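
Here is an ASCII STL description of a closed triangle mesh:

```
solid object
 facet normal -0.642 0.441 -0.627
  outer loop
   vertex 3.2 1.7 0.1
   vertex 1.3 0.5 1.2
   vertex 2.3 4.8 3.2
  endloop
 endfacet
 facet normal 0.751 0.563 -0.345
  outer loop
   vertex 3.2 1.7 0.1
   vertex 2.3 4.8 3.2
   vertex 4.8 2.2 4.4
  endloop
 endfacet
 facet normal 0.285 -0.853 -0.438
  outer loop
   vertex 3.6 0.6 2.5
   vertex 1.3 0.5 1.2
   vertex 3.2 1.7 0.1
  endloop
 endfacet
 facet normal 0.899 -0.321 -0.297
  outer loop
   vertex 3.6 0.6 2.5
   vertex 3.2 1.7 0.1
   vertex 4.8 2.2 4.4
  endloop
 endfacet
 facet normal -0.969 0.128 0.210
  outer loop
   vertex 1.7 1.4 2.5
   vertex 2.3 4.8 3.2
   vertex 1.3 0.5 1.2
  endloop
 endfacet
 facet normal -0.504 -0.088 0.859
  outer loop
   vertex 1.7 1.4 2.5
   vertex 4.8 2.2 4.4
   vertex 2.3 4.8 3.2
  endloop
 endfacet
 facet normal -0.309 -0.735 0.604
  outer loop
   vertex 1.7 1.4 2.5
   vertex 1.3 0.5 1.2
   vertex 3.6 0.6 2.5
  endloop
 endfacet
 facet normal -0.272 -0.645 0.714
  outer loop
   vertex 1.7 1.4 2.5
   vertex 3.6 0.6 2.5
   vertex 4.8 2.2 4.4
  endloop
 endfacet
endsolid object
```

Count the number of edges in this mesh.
12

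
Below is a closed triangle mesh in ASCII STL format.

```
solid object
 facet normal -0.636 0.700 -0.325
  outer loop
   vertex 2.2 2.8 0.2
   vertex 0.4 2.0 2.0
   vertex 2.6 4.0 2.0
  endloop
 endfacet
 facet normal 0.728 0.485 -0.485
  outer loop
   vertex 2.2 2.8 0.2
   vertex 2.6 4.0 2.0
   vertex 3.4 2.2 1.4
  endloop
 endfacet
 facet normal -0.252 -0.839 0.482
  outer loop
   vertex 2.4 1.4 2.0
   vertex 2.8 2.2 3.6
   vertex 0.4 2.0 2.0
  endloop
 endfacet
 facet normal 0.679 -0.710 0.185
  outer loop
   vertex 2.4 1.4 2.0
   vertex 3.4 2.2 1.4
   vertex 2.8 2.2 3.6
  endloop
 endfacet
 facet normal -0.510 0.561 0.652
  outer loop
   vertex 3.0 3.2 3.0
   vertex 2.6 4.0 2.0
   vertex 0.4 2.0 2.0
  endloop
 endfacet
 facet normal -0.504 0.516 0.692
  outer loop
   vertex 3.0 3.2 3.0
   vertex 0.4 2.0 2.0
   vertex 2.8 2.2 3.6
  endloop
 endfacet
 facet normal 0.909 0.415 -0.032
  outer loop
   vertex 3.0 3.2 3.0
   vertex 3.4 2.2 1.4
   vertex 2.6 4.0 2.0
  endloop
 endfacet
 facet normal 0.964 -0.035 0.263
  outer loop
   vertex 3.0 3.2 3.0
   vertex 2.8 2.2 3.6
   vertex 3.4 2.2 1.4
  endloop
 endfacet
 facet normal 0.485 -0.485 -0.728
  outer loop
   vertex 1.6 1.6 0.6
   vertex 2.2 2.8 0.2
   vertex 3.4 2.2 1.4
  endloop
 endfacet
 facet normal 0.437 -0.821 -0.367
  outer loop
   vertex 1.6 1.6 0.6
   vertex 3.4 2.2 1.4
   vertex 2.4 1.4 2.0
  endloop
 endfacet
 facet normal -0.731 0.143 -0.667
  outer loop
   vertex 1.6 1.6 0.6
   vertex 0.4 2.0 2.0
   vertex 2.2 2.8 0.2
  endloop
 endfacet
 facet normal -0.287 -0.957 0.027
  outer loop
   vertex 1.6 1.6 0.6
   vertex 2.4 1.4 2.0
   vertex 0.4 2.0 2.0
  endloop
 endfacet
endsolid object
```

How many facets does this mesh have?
12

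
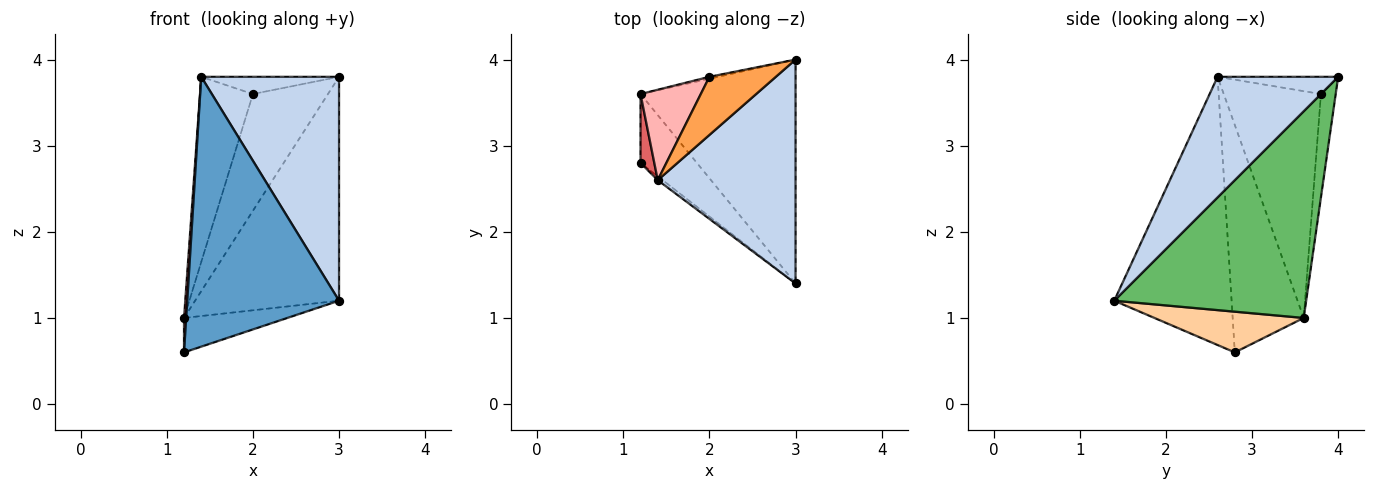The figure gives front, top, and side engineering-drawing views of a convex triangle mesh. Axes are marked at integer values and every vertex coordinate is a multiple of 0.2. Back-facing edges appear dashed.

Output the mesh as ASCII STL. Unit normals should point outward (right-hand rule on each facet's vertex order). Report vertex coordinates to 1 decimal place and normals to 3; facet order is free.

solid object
 facet normal -0.612 -0.791 -0.011
  outer loop
   vertex 1.4 2.6 3.8
   vertex 1.2 2.8 0.6
   vertex 3.0 1.4 1.2
  endloop
 endfacet
 facet normal 0.526 -0.601 0.601
  outer loop
   vertex 1.4 2.6 3.8
   vertex 3.0 1.4 1.2
   vertex 3.0 4.0 3.8
  endloop
 endfacet
 facet normal -0.241 0.276 0.930
  outer loop
   vertex 2.0 3.8 3.6
   vertex 1.4 2.6 3.8
   vertex 3.0 4.0 3.8
  endloop
 endfacet
 facet normal 0.543 0.376 -0.751
  outer loop
   vertex 1.2 3.6 1.0
   vertex 3.0 1.4 1.2
   vertex 1.2 2.8 0.6
  endloop
 endfacet
 facet normal 0.686 0.514 -0.514
  outer loop
   vertex 1.2 3.6 1.0
   vertex 3.0 4.0 3.8
   vertex 3.0 1.4 1.2
  endloop
 endfacet
 facet normal -0.193 0.981 -0.016
  outer loop
   vertex 1.2 3.6 1.0
   vertex 2.0 3.8 3.6
   vertex 3.0 4.0 3.8
  endloop
 endfacet
 facet normal -0.998 -0.030 0.060
  outer loop
   vertex 1.2 3.6 1.0
   vertex 1.2 2.8 0.6
   vertex 1.4 2.6 3.8
  endloop
 endfacet
 facet normal -0.855 0.466 0.227
  outer loop
   vertex 1.2 3.6 1.0
   vertex 1.4 2.6 3.8
   vertex 2.0 3.8 3.6
  endloop
 endfacet
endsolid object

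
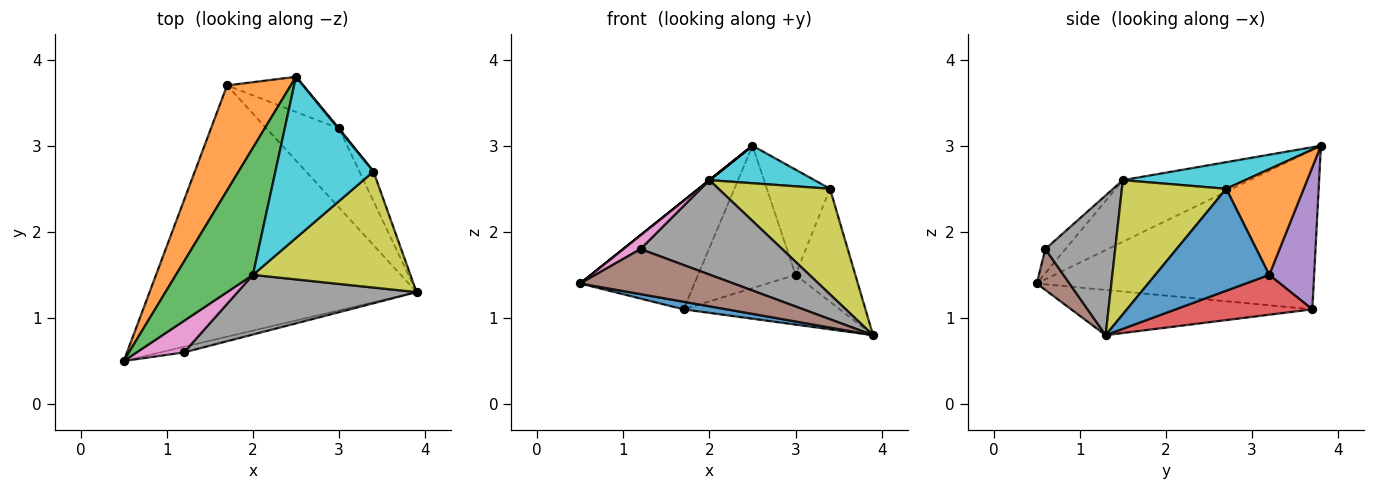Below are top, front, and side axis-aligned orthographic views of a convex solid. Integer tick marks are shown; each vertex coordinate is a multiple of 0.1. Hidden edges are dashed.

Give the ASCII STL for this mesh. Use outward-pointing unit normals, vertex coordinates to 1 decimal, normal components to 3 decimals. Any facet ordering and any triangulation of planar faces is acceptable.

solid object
 facet normal -0.167 -0.030 -0.986
  outer loop
   vertex 1.7 3.7 1.1
   vertex 3.9 1.3 0.8
   vertex 0.5 0.5 1.4
  endloop
 endfacet
 facet normal -0.867 0.358 0.346
  outer loop
   vertex 1.7 3.7 1.1
   vertex 0.5 0.5 1.4
   vertex 2.5 3.8 3.0
  endloop
 endfacet
 facet normal -0.625 0.000 0.781
  outer loop
   vertex 2.0 1.5 2.6
   vertex 2.5 3.8 3.0
   vertex 0.5 0.5 1.4
  endloop
 endfacet
 facet normal 0.422 0.483 -0.768
  outer loop
   vertex 3.0 3.2 1.5
   vertex 3.9 1.3 0.8
   vertex 1.7 3.7 1.1
  endloop
 endfacet
 facet normal 0.408 0.886 -0.219
  outer loop
   vertex 3.0 3.2 1.5
   vertex 1.7 3.7 1.1
   vertex 2.5 3.8 3.0
  endloop
 endfacet
 facet normal 0.207 -0.971 -0.120
  outer loop
   vertex 1.2 0.6 1.8
   vertex 0.5 0.5 1.4
   vertex 3.9 1.3 0.8
  endloop
 endfacet
 facet normal -0.423 -0.362 0.831
  outer loop
   vertex 1.2 0.6 1.8
   vertex 2.0 1.5 2.6
   vertex 0.5 0.5 1.4
  endloop
 endfacet
 facet normal 0.385 -0.780 0.493
  outer loop
   vertex 1.2 0.6 1.8
   vertex 3.9 1.3 0.8
   vertex 2.0 1.5 2.6
  endloop
 endfacet
 facet normal 0.533 -0.570 0.626
  outer loop
   vertex 3.4 2.7 2.5
   vertex 2.0 1.5 2.6
   vertex 3.9 1.3 0.8
  endloop
 endfacet
 facet normal 0.255 -0.219 0.942
  outer loop
   vertex 3.4 2.7 2.5
   vertex 2.5 3.8 3.0
   vertex 2.0 1.5 2.6
  endloop
 endfacet
 facet normal 0.879 0.461 -0.121
  outer loop
   vertex 3.4 2.7 2.5
   vertex 3.9 1.3 0.8
   vertex 3.0 3.2 1.5
  endloop
 endfacet
 facet normal 0.775 0.632 0.006
  outer loop
   vertex 3.4 2.7 2.5
   vertex 3.0 3.2 1.5
   vertex 2.5 3.8 3.0
  endloop
 endfacet
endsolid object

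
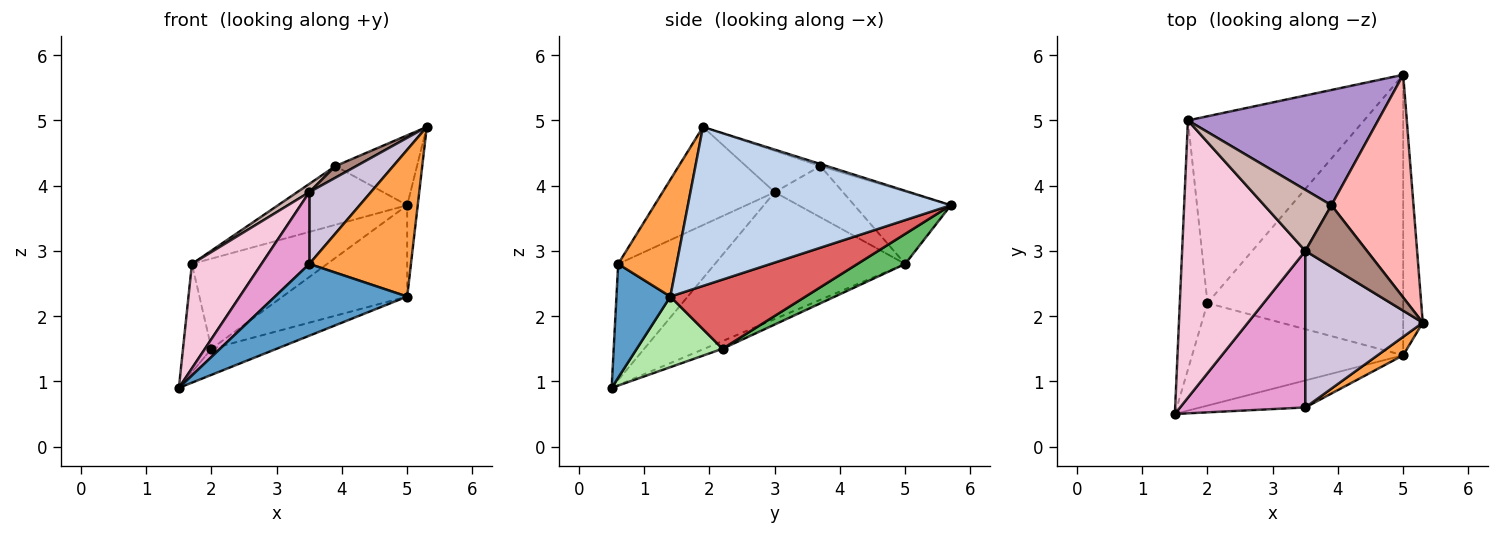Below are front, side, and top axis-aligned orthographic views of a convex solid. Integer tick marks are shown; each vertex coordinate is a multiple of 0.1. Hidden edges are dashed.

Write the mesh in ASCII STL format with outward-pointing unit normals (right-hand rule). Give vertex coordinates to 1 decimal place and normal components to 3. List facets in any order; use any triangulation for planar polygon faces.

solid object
 facet normal 0.357 -0.874 -0.329
  outer loop
   vertex 5.0 1.4 2.3
   vertex 3.5 0.6 2.8
   vertex 1.5 0.5 0.9
  endloop
 endfacet
 facet normal 0.992 0.040 -0.122
  outer loop
   vertex 5.0 1.4 2.3
   vertex 5.0 5.7 3.7
   vertex 5.3 1.9 4.9
  endloop
 endfacet
 facet normal 0.496 -0.862 0.109
  outer loop
   vertex 5.0 1.4 2.3
   vertex 5.3 1.9 4.9
   vertex 3.5 0.6 2.8
  endloop
 endfacet
 facet normal -0.247 0.386 -0.889
  outer loop
   vertex 2.0 2.2 1.5
   vertex 1.5 0.5 0.9
   vertex 1.7 5.0 2.8
  endloop
 endfacet
 facet normal 0.152 0.430 -0.890
  outer loop
   vertex 2.0 2.2 1.5
   vertex 1.7 5.0 2.8
   vertex 5.0 5.7 3.7
  endloop
 endfacet
 facet normal 0.308 0.235 -0.922
  outer loop
   vertex 2.0 2.2 1.5
   vertex 5.0 1.4 2.3
   vertex 1.5 0.5 0.9
  endloop
 endfacet
 facet normal 0.319 0.293 -0.901
  outer loop
   vertex 2.0 2.2 1.5
   vertex 5.0 5.7 3.7
   vertex 5.0 1.4 2.3
  endloop
 endfacet
 facet normal -0.024 0.299 0.954
  outer loop
   vertex 3.9 3.7 4.3
   vertex 5.3 1.9 4.9
   vertex 5.0 5.7 3.7
  endloop
 endfacet
 facet normal -0.321 0.430 0.844
  outer loop
   vertex 3.9 3.7 4.3
   vertex 5.0 5.7 3.7
   vertex 1.7 5.0 2.8
  endloop
 endfacet
 facet normal -0.605 -0.332 0.724
  outer loop
   vertex 3.5 3.0 3.9
   vertex 3.5 0.6 2.8
   vertex 5.3 1.9 4.9
  endloop
 endfacet
 facet normal -0.550 -0.154 0.821
  outer loop
   vertex 3.5 3.0 3.9
   vertex 5.3 1.9 4.9
   vertex 3.9 3.7 4.3
  endloop
 endfacet
 facet normal -0.603 -0.107 0.791
  outer loop
   vertex 3.5 3.0 3.9
   vertex 3.9 3.7 4.3
   vertex 1.7 5.0 2.8
  endloop
 endfacet
 facet normal -0.644 -0.319 0.695
  outer loop
   vertex 3.5 3.0 3.9
   vertex 1.5 0.5 0.9
   vertex 3.5 0.6 2.8
  endloop
 endfacet
 facet normal -0.694 -0.254 0.674
  outer loop
   vertex 3.5 3.0 3.9
   vertex 1.7 5.0 2.8
   vertex 1.5 0.5 0.9
  endloop
 endfacet
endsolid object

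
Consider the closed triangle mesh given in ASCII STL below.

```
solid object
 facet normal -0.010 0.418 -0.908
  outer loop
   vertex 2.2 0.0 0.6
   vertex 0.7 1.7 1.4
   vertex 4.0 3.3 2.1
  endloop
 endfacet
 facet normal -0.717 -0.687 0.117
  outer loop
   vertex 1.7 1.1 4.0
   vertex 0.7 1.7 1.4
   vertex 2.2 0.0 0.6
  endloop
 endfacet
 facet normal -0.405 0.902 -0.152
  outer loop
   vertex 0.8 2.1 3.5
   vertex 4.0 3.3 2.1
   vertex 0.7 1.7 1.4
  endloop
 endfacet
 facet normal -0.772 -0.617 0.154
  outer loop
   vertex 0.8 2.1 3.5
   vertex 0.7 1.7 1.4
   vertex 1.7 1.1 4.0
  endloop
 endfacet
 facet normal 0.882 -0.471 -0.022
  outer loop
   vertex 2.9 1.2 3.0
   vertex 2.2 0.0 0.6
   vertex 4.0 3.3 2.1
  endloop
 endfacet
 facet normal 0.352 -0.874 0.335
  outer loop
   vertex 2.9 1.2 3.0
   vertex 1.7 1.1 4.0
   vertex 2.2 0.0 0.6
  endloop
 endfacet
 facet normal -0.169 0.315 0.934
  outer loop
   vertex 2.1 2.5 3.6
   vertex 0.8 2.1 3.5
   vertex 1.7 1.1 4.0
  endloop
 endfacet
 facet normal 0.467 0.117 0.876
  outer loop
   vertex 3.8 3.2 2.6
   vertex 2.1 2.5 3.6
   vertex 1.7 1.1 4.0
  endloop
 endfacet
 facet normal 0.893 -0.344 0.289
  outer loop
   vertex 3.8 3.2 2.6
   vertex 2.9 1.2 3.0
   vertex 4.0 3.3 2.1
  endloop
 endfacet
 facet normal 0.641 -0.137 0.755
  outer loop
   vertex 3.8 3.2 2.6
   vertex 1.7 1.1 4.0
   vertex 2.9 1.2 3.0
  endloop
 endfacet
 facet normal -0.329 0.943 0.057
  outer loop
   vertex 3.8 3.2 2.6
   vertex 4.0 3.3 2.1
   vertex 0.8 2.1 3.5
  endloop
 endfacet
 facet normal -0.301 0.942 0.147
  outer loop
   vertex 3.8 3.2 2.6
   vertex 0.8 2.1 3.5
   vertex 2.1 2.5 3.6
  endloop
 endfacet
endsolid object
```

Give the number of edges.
18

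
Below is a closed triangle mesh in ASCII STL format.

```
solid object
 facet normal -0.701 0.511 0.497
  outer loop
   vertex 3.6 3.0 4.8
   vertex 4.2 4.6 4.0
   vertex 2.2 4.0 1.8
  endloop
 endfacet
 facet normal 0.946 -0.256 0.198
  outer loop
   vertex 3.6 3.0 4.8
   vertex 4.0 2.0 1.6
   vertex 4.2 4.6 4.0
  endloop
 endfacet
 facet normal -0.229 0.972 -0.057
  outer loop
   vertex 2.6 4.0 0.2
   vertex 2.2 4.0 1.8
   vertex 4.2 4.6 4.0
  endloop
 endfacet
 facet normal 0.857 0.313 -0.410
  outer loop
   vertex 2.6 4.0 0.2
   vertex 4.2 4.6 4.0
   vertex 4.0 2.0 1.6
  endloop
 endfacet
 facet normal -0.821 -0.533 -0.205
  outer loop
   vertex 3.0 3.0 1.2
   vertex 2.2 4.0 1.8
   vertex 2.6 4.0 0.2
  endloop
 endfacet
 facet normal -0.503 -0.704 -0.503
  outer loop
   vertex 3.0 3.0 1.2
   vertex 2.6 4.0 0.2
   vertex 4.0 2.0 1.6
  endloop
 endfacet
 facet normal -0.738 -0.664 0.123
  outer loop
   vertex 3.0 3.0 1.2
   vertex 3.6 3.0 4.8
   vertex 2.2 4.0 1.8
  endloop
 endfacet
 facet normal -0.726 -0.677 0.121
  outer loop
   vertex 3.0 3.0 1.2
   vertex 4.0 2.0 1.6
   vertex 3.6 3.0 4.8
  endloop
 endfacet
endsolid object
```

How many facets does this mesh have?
8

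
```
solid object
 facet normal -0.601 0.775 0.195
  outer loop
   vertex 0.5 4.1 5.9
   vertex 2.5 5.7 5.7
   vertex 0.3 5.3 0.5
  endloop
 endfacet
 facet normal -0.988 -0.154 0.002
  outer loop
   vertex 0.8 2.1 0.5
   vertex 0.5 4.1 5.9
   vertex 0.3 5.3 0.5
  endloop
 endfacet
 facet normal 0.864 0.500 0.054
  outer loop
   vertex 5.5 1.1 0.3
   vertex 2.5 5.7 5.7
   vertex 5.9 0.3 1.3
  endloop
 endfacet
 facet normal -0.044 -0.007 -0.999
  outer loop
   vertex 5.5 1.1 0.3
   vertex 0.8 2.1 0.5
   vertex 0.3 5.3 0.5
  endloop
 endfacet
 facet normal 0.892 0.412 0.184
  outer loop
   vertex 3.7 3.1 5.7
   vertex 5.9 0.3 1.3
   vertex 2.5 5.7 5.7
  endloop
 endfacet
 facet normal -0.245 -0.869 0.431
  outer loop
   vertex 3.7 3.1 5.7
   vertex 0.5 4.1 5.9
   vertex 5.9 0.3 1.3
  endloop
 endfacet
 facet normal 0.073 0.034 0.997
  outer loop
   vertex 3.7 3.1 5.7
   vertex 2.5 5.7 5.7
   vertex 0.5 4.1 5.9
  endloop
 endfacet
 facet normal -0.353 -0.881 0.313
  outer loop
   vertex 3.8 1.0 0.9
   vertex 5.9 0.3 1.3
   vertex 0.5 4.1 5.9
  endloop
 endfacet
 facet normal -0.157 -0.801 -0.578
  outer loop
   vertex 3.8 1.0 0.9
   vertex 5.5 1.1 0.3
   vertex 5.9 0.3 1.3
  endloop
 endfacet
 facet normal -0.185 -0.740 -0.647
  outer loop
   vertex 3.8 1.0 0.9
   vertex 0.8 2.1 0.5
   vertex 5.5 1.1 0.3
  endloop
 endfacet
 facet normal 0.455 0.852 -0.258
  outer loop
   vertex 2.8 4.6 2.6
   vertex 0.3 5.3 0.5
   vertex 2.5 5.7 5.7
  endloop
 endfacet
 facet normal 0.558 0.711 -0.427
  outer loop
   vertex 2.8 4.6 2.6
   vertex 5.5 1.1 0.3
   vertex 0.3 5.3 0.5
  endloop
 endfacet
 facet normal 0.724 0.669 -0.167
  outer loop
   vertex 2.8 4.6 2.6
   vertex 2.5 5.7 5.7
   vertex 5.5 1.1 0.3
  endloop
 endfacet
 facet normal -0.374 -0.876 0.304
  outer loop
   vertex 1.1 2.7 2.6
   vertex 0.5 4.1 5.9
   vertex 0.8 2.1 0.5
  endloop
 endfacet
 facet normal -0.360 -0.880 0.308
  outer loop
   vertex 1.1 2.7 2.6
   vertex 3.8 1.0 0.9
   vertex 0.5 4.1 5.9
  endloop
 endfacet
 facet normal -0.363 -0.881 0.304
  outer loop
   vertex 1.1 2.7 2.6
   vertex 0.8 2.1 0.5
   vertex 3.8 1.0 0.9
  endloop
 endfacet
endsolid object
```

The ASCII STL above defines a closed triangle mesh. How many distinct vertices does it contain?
10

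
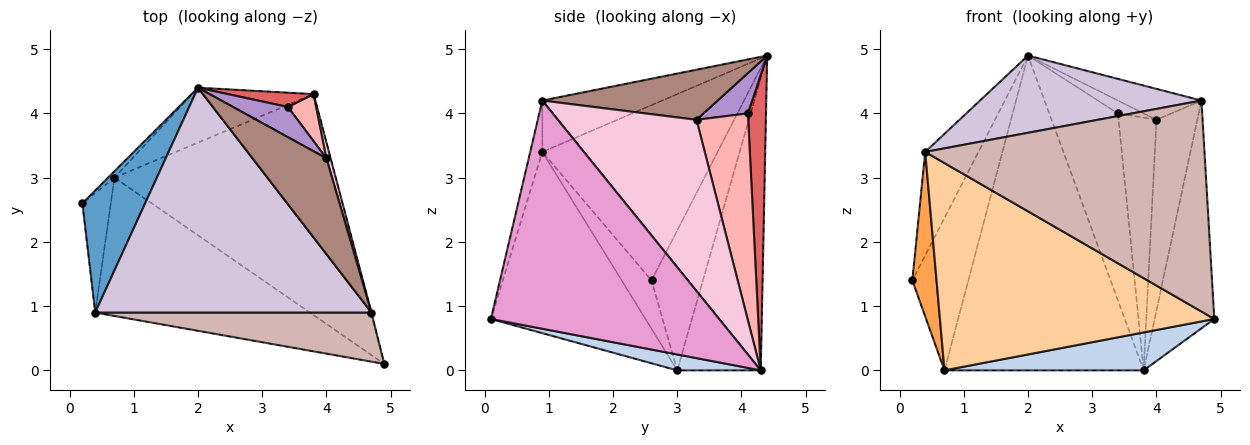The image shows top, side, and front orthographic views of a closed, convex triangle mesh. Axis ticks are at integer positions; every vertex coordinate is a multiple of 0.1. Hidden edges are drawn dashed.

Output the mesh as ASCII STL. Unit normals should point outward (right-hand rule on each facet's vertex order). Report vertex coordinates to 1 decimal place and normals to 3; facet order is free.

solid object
 facet normal -0.905 0.275 0.324
  outer loop
   vertex 0.4 0.9 3.4
   vertex 2.0 4.4 4.9
   vertex 0.2 2.6 1.4
  endloop
 endfacet
 facet normal 0.071 -0.169 -0.983
  outer loop
   vertex 0.7 3.0 0.0
   vertex 3.8 4.3 0.0
   vertex 4.9 0.1 0.8
  endloop
 endfacet
 facet normal -0.707 -0.572 -0.416
  outer loop
   vertex 0.7 3.0 0.0
   vertex 0.4 0.9 3.4
   vertex 0.2 2.6 1.4
  endloop
 endfacet
 facet normal -0.424 -0.753 -0.503
  outer loop
   vertex 0.7 3.0 0.0
   vertex 4.9 0.1 0.8
   vertex 0.4 0.9 3.4
  endloop
 endfacet
 facet normal -0.676 0.736 -0.031
  outer loop
   vertex 0.7 3.0 0.0
   vertex 0.2 2.6 1.4
   vertex 2.0 4.4 4.9
  endloop
 endfacet
 facet normal -0.382 0.910 -0.159
  outer loop
   vertex 0.7 3.0 0.0
   vertex 2.0 4.4 4.9
   vertex 3.8 4.3 0.0
  endloop
 endfacet
 facet normal 0.254 0.964 0.074
  outer loop
   vertex 3.4 4.1 4.0
   vertex 3.8 4.3 0.0
   vertex 2.0 4.4 4.9
  endloop
 endfacet
 facet normal 0.802 0.588 0.110
  outer loop
   vertex 3.4 4.1 4.0
   vertex 4.0 3.3 3.9
   vertex 3.8 4.3 0.0
  endloop
 endfacet
 facet normal 0.560 0.324 0.763
  outer loop
   vertex 3.4 4.1 4.0
   vertex 2.0 4.4 4.9
   vertex 4.0 3.3 3.9
  endloop
 endfacet
 facet normal -0.173 -0.320 0.931
  outer loop
   vertex 4.7 0.9 4.2
   vertex 2.0 4.4 4.9
   vertex 0.4 0.9 3.4
  endloop
 endfacet
 facet normal 0.542 0.258 0.800
  outer loop
   vertex 4.7 0.9 4.2
   vertex 4.0 3.3 3.9
   vertex 2.0 4.4 4.9
  endloop
 endfacet
 facet normal -0.042 -0.973 0.226
  outer loop
   vertex 4.7 0.9 4.2
   vertex 0.4 0.9 3.4
   vertex 4.9 0.1 0.8
  endloop
 endfacet
 facet normal 0.967 0.253 -0.003
  outer loop
   vertex 4.7 0.9 4.2
   vertex 4.9 0.1 0.8
   vertex 3.8 4.3 0.0
  endloop
 endfacet
 facet normal 0.959 0.283 0.023
  outer loop
   vertex 4.7 0.9 4.2
   vertex 3.8 4.3 0.0
   vertex 4.0 3.3 3.9
  endloop
 endfacet
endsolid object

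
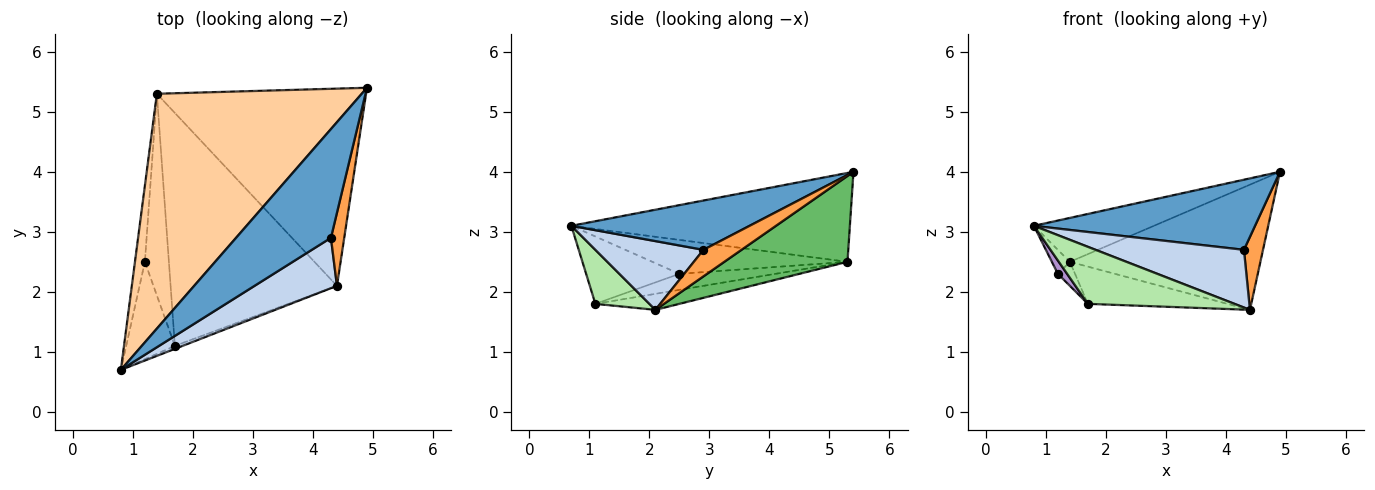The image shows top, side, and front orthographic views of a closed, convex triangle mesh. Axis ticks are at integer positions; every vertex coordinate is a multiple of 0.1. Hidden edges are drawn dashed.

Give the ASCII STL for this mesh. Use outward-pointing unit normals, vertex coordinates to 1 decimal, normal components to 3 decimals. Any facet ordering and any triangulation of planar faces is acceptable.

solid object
 facet normal 0.400 -0.497 0.770
  outer loop
   vertex 4.3 2.9 2.7
   vertex 4.9 5.4 4.0
   vertex 0.8 0.7 3.1
  endloop
 endfacet
 facet normal 0.481 -0.660 0.576
  outer loop
   vertex 4.3 2.9 2.7
   vertex 0.8 0.7 3.1
   vertex 4.4 2.1 1.7
  endloop
 endfacet
 facet normal 0.816 -0.408 0.408
  outer loop
   vertex 4.3 2.9 2.7
   vertex 4.4 2.1 1.7
   vertex 4.9 5.4 4.0
  endloop
 endfacet
 facet normal -0.392 0.169 0.904
  outer loop
   vertex 1.4 5.3 2.5
   vertex 0.8 0.7 3.1
   vertex 4.9 5.4 4.0
  endloop
 endfacet
 facet normal 0.327 0.506 -0.798
  outer loop
   vertex 1.4 5.3 2.5
   vertex 4.9 5.4 4.0
   vertex 4.4 2.1 1.7
  endloop
 endfacet
 facet normal 0.345 -0.937 -0.049
  outer loop
   vertex 1.7 1.1 1.8
   vertex 4.4 2.1 1.7
   vertex 0.8 0.7 3.1
  endloop
 endfacet
 facet normal -0.095 0.157 -0.983
  outer loop
   vertex 1.7 1.1 1.8
   vertex 1.4 5.3 2.5
   vertex 4.4 2.1 1.7
  endloop
 endfacet
 facet normal -0.956 0.088 -0.279
  outer loop
   vertex 1.2 2.5 2.3
   vertex 0.8 0.7 3.1
   vertex 1.4 5.3 2.5
  endloop
 endfacet
 facet normal -0.808 -0.080 -0.584
  outer loop
   vertex 1.2 2.5 2.3
   vertex 1.7 1.1 1.8
   vertex 0.8 0.7 3.1
  endloop
 endfacet
 facet normal -0.552 0.099 -0.828
  outer loop
   vertex 1.2 2.5 2.3
   vertex 1.4 5.3 2.5
   vertex 1.7 1.1 1.8
  endloop
 endfacet
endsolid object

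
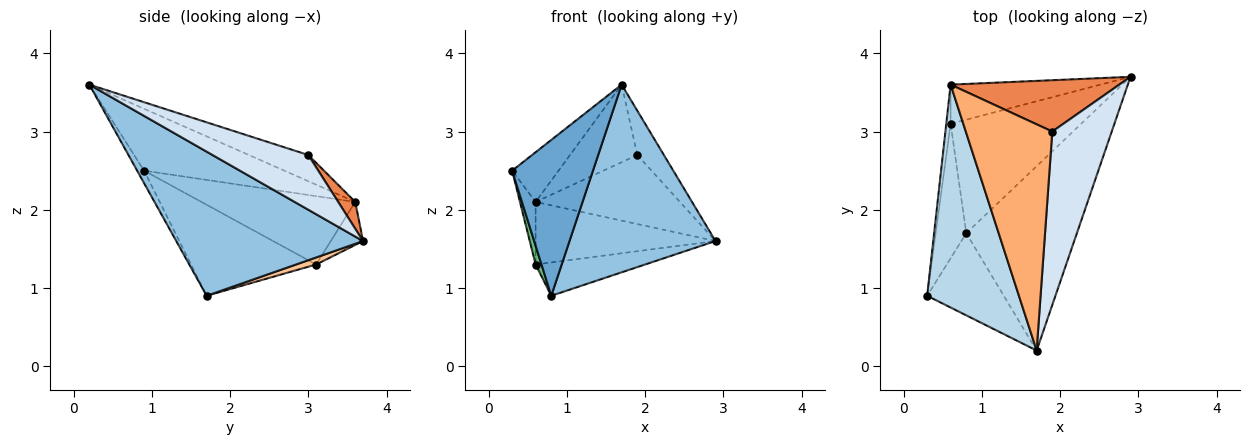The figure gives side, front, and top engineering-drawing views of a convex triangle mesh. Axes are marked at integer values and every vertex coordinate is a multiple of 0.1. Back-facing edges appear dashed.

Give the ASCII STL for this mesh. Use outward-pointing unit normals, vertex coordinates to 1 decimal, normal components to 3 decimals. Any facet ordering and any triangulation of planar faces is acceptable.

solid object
 facet normal -0.076 -0.882 -0.465
  outer loop
   vertex 0.8 1.7 0.9
   vertex 1.7 0.2 3.6
   vertex 0.3 0.9 2.5
  endloop
 endfacet
 facet normal 0.674 -0.527 -0.517
  outer loop
   vertex 0.8 1.7 0.9
   vertex 2.9 3.7 1.6
   vertex 1.7 0.2 3.6
  endloop
 endfacet
 facet normal -0.550 0.182 0.815
  outer loop
   vertex 0.6 3.6 2.1
   vertex 0.3 0.9 2.5
   vertex 1.7 0.2 3.6
  endloop
 endfacet
 facet normal 0.666 0.185 0.723
  outer loop
   vertex 1.9 3.0 2.7
   vertex 1.7 0.2 3.6
   vertex 2.9 3.7 1.6
  endloop
 endfacet
 facet normal 0.094 0.799 0.594
  outer loop
   vertex 1.9 3.0 2.7
   vertex 2.9 3.7 1.6
   vertex 0.6 3.6 2.1
  endloop
 endfacet
 facet normal -0.276 0.312 0.909
  outer loop
   vertex 1.9 3.0 2.7
   vertex 0.6 3.6 2.1
   vertex 1.7 0.2 3.6
  endloop
 endfacet
 facet normal 0.052 0.281 -0.958
  outer loop
   vertex 0.6 3.1 1.3
   vertex 2.9 3.7 1.6
   vertex 0.8 1.7 0.9
  endloop
 endfacet
 facet normal -0.150 0.838 -0.524
  outer loop
   vertex 0.6 3.1 1.3
   vertex 0.6 3.6 2.1
   vertex 2.9 3.7 1.6
  endloop
 endfacet
 facet normal -0.947 -0.044 -0.318
  outer loop
   vertex 0.6 3.1 1.3
   vertex 0.8 1.7 0.9
   vertex 0.3 0.9 2.5
  endloop
 endfacet
 facet normal -0.993 0.101 -0.063
  outer loop
   vertex 0.6 3.1 1.3
   vertex 0.3 0.9 2.5
   vertex 0.6 3.6 2.1
  endloop
 endfacet
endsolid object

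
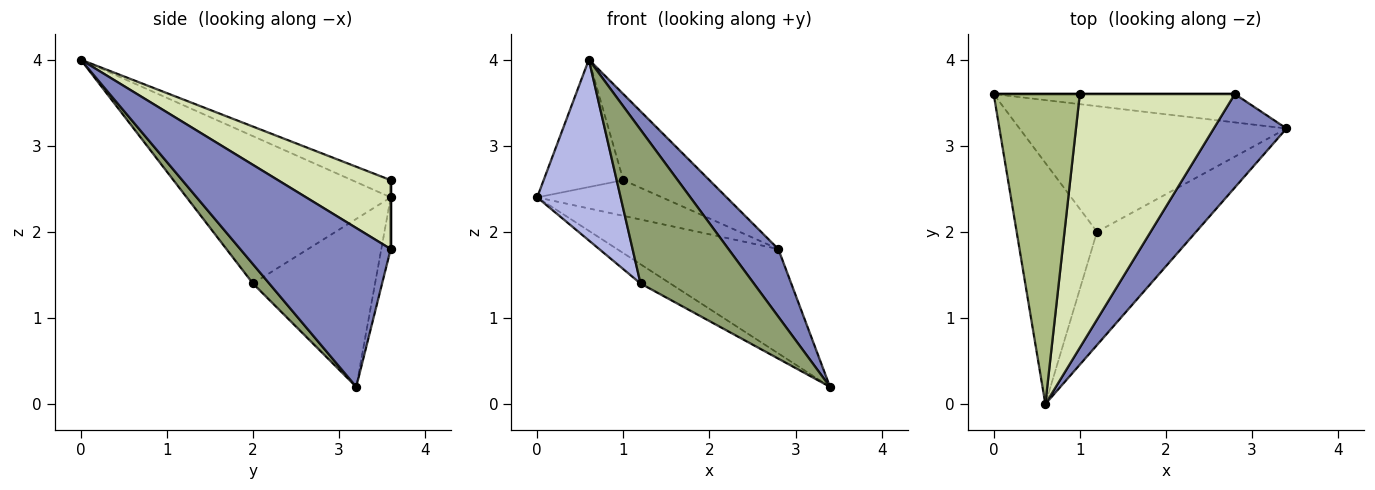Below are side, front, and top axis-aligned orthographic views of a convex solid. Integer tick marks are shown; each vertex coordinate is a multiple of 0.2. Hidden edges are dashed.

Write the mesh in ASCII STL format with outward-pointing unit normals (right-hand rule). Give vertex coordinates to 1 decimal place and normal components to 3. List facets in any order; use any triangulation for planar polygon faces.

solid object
 facet normal -0.056 0.963 -0.262
  outer loop
   vertex 2.8 3.6 1.8
   vertex 3.4 3.2 0.2
   vertex 0.0 3.6 2.4
  endloop
 endfacet
 facet normal 0.871 -0.288 0.399
  outer loop
   vertex 2.8 3.6 1.8
   vertex 0.6 0.0 4.0
   vertex 3.4 3.2 0.2
  endloop
 endfacet
 facet normal -0.528 0.129 -0.839
  outer loop
   vertex 1.2 2.0 1.4
   vertex 0.0 3.6 2.4
   vertex 3.4 3.2 0.2
  endloop
 endfacet
 facet normal -0.826 -0.338 -0.451
  outer loop
   vertex 1.2 2.0 1.4
   vertex 0.6 0.0 4.0
   vertex 0.0 3.6 2.4
  endloop
 endfacet
 facet normal 0.115 -0.800 -0.589
  outer loop
   vertex 1.2 2.0 1.4
   vertex 3.4 3.2 0.2
   vertex 0.6 0.0 4.0
  endloop
 endfacet
 facet normal -0.182 0.374 0.909
  outer loop
   vertex 1.0 3.6 2.6
   vertex 0.0 3.6 2.4
   vertex 0.6 0.0 4.0
  endloop
 endfacet
 facet normal 0.000 1.000 0.000
  outer loop
   vertex 1.0 3.6 2.6
   vertex 2.8 3.6 1.8
   vertex 0.0 3.6 2.4
  endloop
 endfacet
 facet normal 0.388 0.296 0.873
  outer loop
   vertex 1.0 3.6 2.6
   vertex 0.6 0.0 4.0
   vertex 2.8 3.6 1.8
  endloop
 endfacet
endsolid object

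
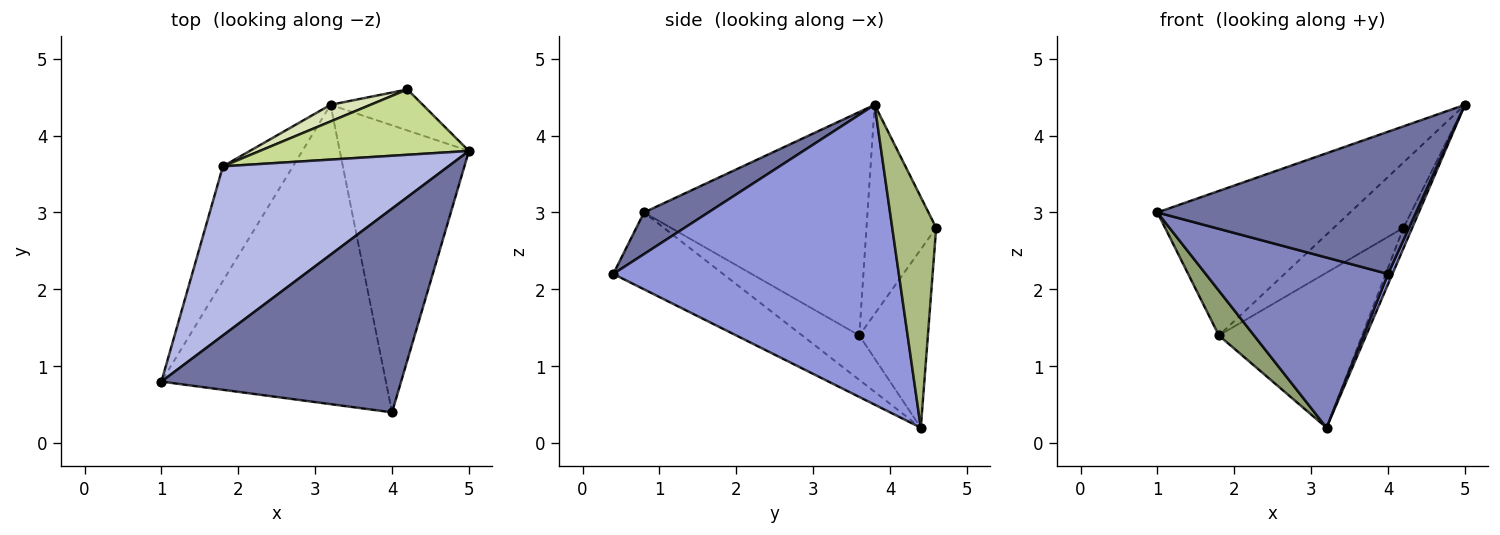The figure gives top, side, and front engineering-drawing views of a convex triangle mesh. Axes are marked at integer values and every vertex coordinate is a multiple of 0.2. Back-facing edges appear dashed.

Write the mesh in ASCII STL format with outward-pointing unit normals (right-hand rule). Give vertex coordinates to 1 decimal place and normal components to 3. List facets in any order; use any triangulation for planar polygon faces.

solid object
 facet normal 0.141 -0.567 0.812
  outer loop
   vertex 4.0 0.4 2.2
   vertex 5.0 3.8 4.4
   vertex 1.0 0.8 3.0
  endloop
 endfacet
 facet normal -0.285 -0.474 -0.833
  outer loop
   vertex 3.2 4.4 0.2
   vertex 4.0 0.4 2.2
   vertex 1.0 0.8 3.0
  endloop
 endfacet
 facet normal 0.918 -0.014 -0.396
  outer loop
   vertex 3.2 4.4 0.2
   vertex 5.0 3.8 4.4
   vertex 4.0 0.4 2.2
  endloop
 endfacet
 facet normal -0.602 0.519 0.607
  outer loop
   vertex 1.8 3.6 1.4
   vertex 1.0 0.8 3.0
   vertex 5.0 3.8 4.4
  endloop
 endfacet
 facet normal -0.509 -0.313 -0.802
  outer loop
   vertex 1.8 3.6 1.4
   vertex 3.2 4.4 0.2
   vertex 1.0 0.8 3.0
  endloop
 endfacet
 facet normal 0.913 0.183 -0.365
  outer loop
   vertex 4.2 4.6 2.8
   vertex 5.0 3.8 4.4
   vertex 3.2 4.4 0.2
  endloop
 endfacet
 facet normal -0.577 0.577 0.577
  outer loop
   vertex 4.2 4.6 2.8
   vertex 1.8 3.6 1.4
   vertex 5.0 3.8 4.4
  endloop
 endfacet
 facet normal -0.430 0.898 0.096
  outer loop
   vertex 4.2 4.6 2.8
   vertex 3.2 4.4 0.2
   vertex 1.8 3.6 1.4
  endloop
 endfacet
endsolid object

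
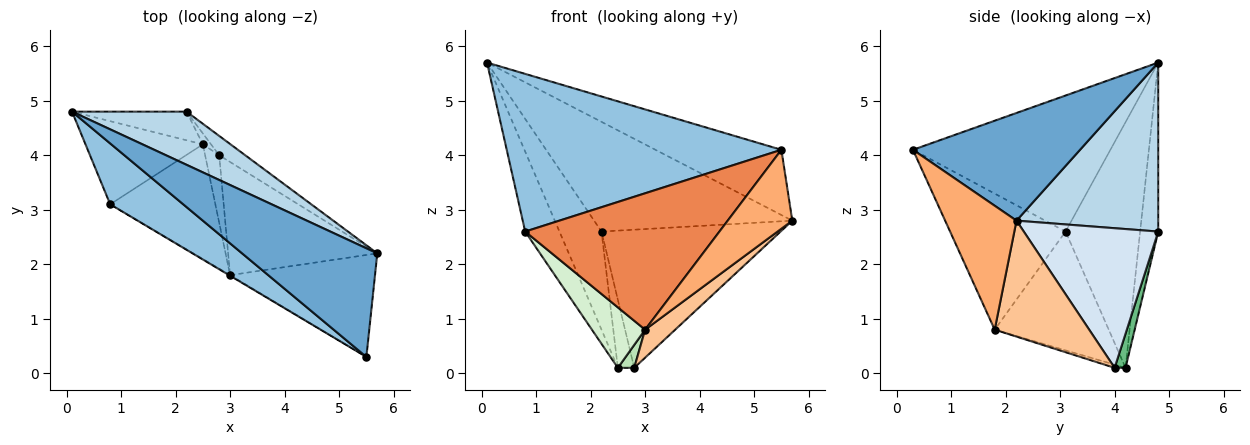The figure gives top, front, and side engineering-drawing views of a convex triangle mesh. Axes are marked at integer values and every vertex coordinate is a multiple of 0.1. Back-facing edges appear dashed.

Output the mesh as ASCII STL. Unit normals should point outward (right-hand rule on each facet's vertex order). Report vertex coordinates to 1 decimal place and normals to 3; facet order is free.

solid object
 facet normal 0.564 0.425 0.708
  outer loop
   vertex 5.5 0.3 4.1
   vertex 5.7 2.2 2.8
   vertex 0.1 4.8 5.7
  endloop
 endfacet
 facet normal -0.557 -0.775 0.299
  outer loop
   vertex 0.8 3.1 2.6
   vertex 5.5 0.3 4.1
   vertex 0.1 4.8 5.7
  endloop
 endfacet
 facet normal 0.541 0.757 0.367
  outer loop
   vertex 2.2 4.8 2.6
   vertex 0.1 4.8 5.7
   vertex 5.7 2.2 2.8
  endloop
 endfacet
 facet normal 0.597 0.795 -0.111
  outer loop
   vertex 2.2 4.8 2.6
   vertex 5.7 2.2 2.8
   vertex 2.8 4.0 0.1
  endloop
 endfacet
 facet normal -0.511 -0.860 -0.004
  outer loop
   vertex 3.0 1.8 0.8
   vertex 5.5 0.3 4.1
   vertex 0.8 3.1 2.6
  endloop
 endfacet
 facet normal 0.560 -0.507 -0.655
  outer loop
   vertex 3.0 1.8 0.8
   vertex 5.7 2.2 2.8
   vertex 5.5 0.3 4.1
  endloop
 endfacet
 facet normal 0.602 -0.192 -0.775
  outer loop
   vertex 3.0 1.8 0.8
   vertex 2.8 4.0 0.1
   vertex 5.7 2.2 2.8
  endloop
 endfacet
 facet normal -0.382 0.887 -0.259
  outer loop
   vertex 2.5 4.2 0.1
   vertex 0.1 4.8 5.7
   vertex 2.2 4.8 2.6
  endloop
 endfacet
 facet normal 0.550 0.825 -0.132
  outer loop
   vertex 2.5 4.2 0.1
   vertex 2.2 4.8 2.6
   vertex 2.8 4.0 0.1
  endloop
 endfacet
 facet normal -0.833 0.383 -0.398
  outer loop
   vertex 2.5 4.2 0.1
   vertex 0.8 3.1 2.6
   vertex 0.1 4.8 5.7
  endloop
 endfacet
 facet normal -0.209 -0.314 -0.926
  outer loop
   vertex 2.5 4.2 0.1
   vertex 2.8 4.0 0.1
   vertex 3.0 1.8 0.8
  endloop
 endfacet
 facet normal -0.707 -0.330 -0.626
  outer loop
   vertex 2.5 4.2 0.1
   vertex 3.0 1.8 0.8
   vertex 0.8 3.1 2.6
  endloop
 endfacet
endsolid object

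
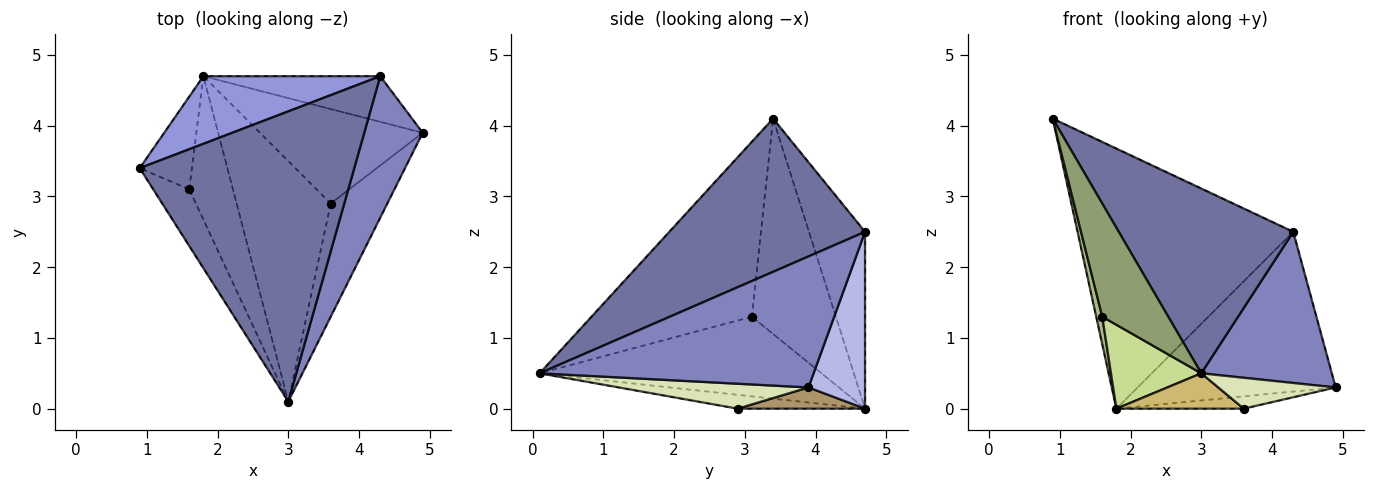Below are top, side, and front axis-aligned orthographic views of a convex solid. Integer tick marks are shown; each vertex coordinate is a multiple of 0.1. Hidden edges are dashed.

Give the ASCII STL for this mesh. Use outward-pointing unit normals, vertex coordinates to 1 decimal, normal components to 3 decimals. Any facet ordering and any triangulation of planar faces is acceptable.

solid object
 facet normal 0.516 -0.460 0.723
  outer loop
   vertex 4.3 4.7 2.5
   vertex 0.9 3.4 4.1
   vertex 3.0 0.1 0.5
  endloop
 endfacet
 facet normal 0.837 -0.399 0.373
  outer loop
   vertex 4.3 4.7 2.5
   vertex 3.0 0.1 0.5
   vertex 4.9 3.9 0.3
  endloop
 endfacet
 facet normal -0.244 0.939 0.244
  outer loop
   vertex 4.3 4.7 2.5
   vertex 1.8 4.7 0.0
   vertex 0.9 3.4 4.1
  endloop
 endfacet
 facet normal 0.265 0.927 -0.265
  outer loop
   vertex 4.3 4.7 2.5
   vertex 4.9 3.9 0.3
   vertex 1.8 4.7 0.0
  endloop
 endfacet
 facet normal -0.908 -0.374 -0.187
  outer loop
   vertex 1.6 3.1 1.3
   vertex 3.0 0.1 0.5
   vertex 0.9 3.4 4.1
  endloop
 endfacet
 facet normal -0.970 -0.070 -0.235
  outer loop
   vertex 1.6 3.1 1.3
   vertex 0.9 3.4 4.1
   vertex 1.8 4.7 0.0
  endloop
 endfacet
 facet normal -0.844 -0.271 -0.463
  outer loop
   vertex 1.6 3.1 1.3
   vertex 1.8 4.7 0.0
   vertex 3.0 0.1 0.5
  endloop
 endfacet
 facet normal 0.391 -0.242 -0.888
  outer loop
   vertex 3.6 2.9 0.0
   vertex 4.9 3.9 0.3
   vertex 3.0 0.1 0.5
  endloop
 endfacet
 facet normal 0.128 0.128 -0.983
  outer loop
   vertex 3.6 2.9 0.0
   vertex 1.8 4.7 0.0
   vertex 4.9 3.9 0.3
  endloop
 endfacet
 facet normal -0.144 -0.144 -0.979
  outer loop
   vertex 3.6 2.9 0.0
   vertex 3.0 0.1 0.5
   vertex 1.8 4.7 0.0
  endloop
 endfacet
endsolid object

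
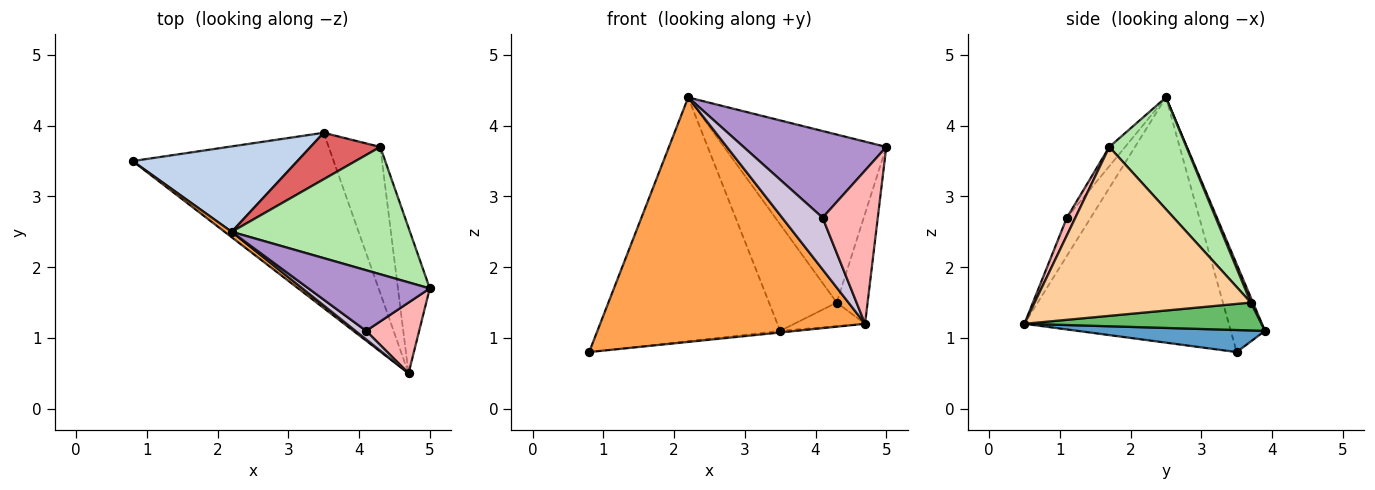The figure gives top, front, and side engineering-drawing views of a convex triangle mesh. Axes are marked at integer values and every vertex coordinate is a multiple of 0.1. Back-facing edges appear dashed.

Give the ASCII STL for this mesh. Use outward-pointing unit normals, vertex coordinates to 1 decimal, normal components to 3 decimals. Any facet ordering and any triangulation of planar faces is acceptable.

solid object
 facet normal 0.109 0.009 -0.994
  outer loop
   vertex 4.7 0.5 1.2
   vertex 0.8 3.5 0.8
   vertex 3.5 3.9 1.1
  endloop
 endfacet
 facet normal -0.174 0.929 0.326
  outer loop
   vertex 2.2 2.5 4.4
   vertex 3.5 3.9 1.1
   vertex 0.8 3.5 0.8
  endloop
 endfacet
 facet normal -0.611 -0.792 0.018
  outer loop
   vertex 2.2 2.5 4.4
   vertex 0.8 3.5 0.8
   vertex 4.7 0.5 1.2
  endloop
 endfacet
 facet normal 0.973 0.139 -0.183
  outer loop
   vertex 4.3 3.7 1.5
   vertex 5.0 1.7 3.7
   vertex 4.7 0.5 1.2
  endloop
 endfacet
 facet normal 0.471 0.140 -0.871
  outer loop
   vertex 4.3 3.7 1.5
   vertex 4.7 0.5 1.2
   vertex 3.5 3.9 1.1
  endloop
 endfacet
 facet normal 0.354 0.745 0.565
  outer loop
   vertex 4.3 3.7 1.5
   vertex 2.2 2.5 4.4
   vertex 5.0 1.7 3.7
  endloop
 endfacet
 facet normal 0.029 0.916 0.400
  outer loop
   vertex 4.3 3.7 1.5
   vertex 3.5 3.9 1.1
   vertex 2.2 2.5 4.4
  endloop
 endfacet
 facet normal 0.138 -0.899 0.415
  outer loop
   vertex 4.1 1.1 2.7
   vertex 4.7 0.5 1.2
   vertex 5.0 1.7 3.7
  endloop
 endfacet
 facet normal -0.090 -0.816 0.571
  outer loop
   vertex 4.1 1.1 2.7
   vertex 5.0 1.7 3.7
   vertex 2.2 2.5 4.4
  endloop
 endfacet
 facet normal -0.503 -0.853 0.140
  outer loop
   vertex 4.1 1.1 2.7
   vertex 2.2 2.5 4.4
   vertex 4.7 0.5 1.2
  endloop
 endfacet
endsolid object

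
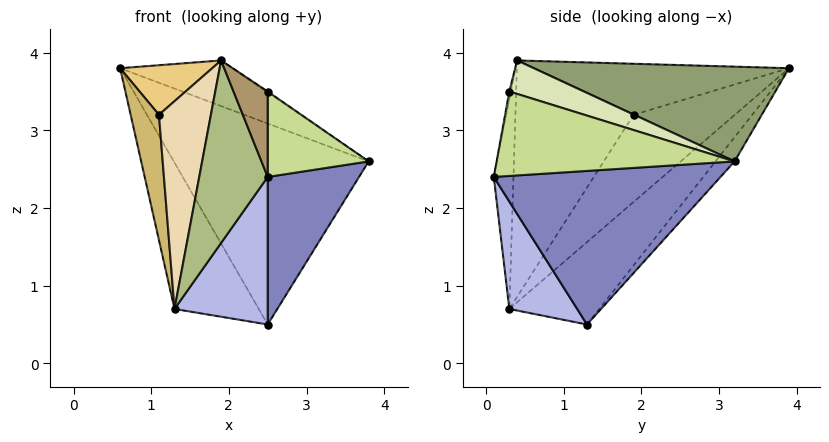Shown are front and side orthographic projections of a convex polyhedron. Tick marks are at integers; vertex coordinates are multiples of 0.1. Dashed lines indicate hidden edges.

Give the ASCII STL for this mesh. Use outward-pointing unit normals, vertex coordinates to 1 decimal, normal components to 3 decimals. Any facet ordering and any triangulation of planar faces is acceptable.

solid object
 facet normal -0.075 0.762 -0.643
  outer loop
   vertex 2.5 1.3 0.5
   vertex 0.6 3.9 3.8
   vertex 3.8 3.2 2.6
  endloop
 endfacet
 facet normal 0.903 -0.364 -0.230
  outer loop
   vertex 2.5 1.3 0.5
   vertex 3.8 3.2 2.6
   vertex 2.5 0.1 2.4
  endloop
 endfacet
 facet normal -0.527 0.494 -0.692
  outer loop
   vertex 1.3 0.3 0.7
   vertex 0.6 3.9 3.8
   vertex 2.5 1.3 0.5
  endloop
 endfacet
 facet normal 0.524 -0.720 -0.455
  outer loop
   vertex 1.3 0.3 0.7
   vertex 2.5 1.3 0.5
   vertex 2.5 0.1 2.4
  endloop
 endfacet
 facet normal 0.378 0.166 0.911
  outer loop
   vertex 1.9 0.4 3.9
   vertex 3.8 3.2 2.6
   vertex 0.6 3.9 3.8
  endloop
 endfacet
 facet normal -0.275 -0.958 0.082
  outer loop
   vertex 1.9 0.4 3.9
   vertex 1.3 0.3 0.7
   vertex 2.5 0.1 2.4
  endloop
 endfacet
 facet normal 0.918 -0.390 0.071
  outer loop
   vertex 2.5 0.3 3.5
   vertex 2.5 0.1 2.4
   vertex 3.8 3.2 2.6
  endloop
 endfacet
 facet normal 0.556 0.009 0.831
  outer loop
   vertex 2.5 0.3 3.5
   vertex 3.8 3.2 2.6
   vertex 1.9 0.4 3.9
  endloop
 endfacet
 facet normal -0.045 -0.983 0.179
  outer loop
   vertex 2.5 0.3 3.5
   vertex 1.9 0.4 3.9
   vertex 2.5 0.1 2.4
  endloop
 endfacet
 facet normal -0.959 -0.268 0.095
  outer loop
   vertex 1.1 1.9 3.2
   vertex 0.6 3.9 3.8
   vertex 1.3 0.3 0.7
  endloop
 endfacet
 facet normal -0.888 -0.321 0.328
  outer loop
   vertex 1.1 1.9 3.2
   vertex 1.9 0.4 3.9
   vertex 0.6 3.9 3.8
  endloop
 endfacet
 facet normal -0.900 -0.396 0.181
  outer loop
   vertex 1.1 1.9 3.2
   vertex 1.3 0.3 0.7
   vertex 1.9 0.4 3.9
  endloop
 endfacet
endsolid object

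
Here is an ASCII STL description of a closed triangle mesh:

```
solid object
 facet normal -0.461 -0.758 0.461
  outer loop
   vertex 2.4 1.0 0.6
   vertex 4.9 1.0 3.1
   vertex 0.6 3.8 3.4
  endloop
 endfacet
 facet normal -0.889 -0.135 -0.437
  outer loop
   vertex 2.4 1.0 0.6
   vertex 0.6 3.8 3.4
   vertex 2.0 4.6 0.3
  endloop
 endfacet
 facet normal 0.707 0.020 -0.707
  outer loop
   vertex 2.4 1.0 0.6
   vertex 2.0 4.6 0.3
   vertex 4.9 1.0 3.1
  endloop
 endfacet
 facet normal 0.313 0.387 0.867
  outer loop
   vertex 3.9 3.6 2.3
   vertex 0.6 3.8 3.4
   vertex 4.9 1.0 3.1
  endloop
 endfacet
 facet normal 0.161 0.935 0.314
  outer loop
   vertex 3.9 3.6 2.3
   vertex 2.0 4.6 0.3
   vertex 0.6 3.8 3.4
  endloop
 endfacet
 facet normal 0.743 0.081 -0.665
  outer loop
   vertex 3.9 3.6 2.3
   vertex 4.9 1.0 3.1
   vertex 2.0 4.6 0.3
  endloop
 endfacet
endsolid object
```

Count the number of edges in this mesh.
9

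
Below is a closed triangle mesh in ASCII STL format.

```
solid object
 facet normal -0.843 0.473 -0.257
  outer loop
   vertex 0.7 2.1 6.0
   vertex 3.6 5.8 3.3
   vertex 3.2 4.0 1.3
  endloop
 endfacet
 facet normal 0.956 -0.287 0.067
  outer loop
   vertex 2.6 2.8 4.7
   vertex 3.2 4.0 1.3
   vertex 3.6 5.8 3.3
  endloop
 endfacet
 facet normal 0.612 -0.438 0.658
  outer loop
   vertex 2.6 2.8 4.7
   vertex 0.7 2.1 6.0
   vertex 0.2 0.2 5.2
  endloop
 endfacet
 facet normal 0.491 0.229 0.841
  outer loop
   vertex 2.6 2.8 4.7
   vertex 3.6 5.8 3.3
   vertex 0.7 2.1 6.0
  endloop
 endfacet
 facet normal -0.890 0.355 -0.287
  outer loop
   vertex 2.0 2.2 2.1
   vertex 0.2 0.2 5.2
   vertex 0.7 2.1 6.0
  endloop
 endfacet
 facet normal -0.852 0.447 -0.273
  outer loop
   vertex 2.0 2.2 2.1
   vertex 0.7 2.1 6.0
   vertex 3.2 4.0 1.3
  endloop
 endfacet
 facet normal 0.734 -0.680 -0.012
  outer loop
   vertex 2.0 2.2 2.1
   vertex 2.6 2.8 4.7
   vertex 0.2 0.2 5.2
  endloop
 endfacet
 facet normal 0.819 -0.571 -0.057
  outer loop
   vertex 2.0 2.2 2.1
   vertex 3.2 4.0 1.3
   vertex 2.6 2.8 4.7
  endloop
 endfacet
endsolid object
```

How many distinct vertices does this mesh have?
6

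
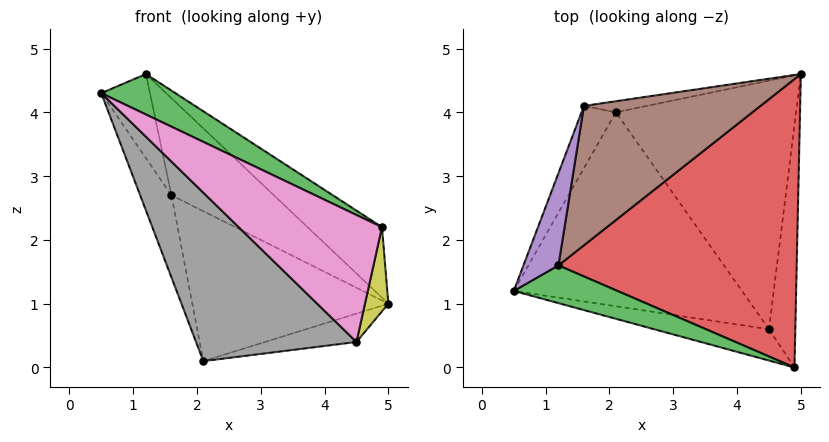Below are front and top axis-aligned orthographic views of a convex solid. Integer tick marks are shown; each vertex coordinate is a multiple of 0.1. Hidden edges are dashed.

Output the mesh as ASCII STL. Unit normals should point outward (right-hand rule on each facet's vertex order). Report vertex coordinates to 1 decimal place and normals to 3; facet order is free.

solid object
 facet normal -0.948 0.254 -0.192
  outer loop
   vertex 1.6 4.1 2.7
   vertex 2.1 4.0 0.1
   vertex 0.5 1.2 4.3
  endloop
 endfacet
 facet normal -0.180 0.981 -0.072
  outer loop
   vertex 1.6 4.1 2.7
   vertex 5.0 4.6 1.0
   vertex 2.1 4.0 0.1
  endloop
 endfacet
 facet normal 0.125 -0.726 0.676
  outer loop
   vertex 1.2 1.6 4.6
   vertex 0.5 1.2 4.3
   vertex 4.9 0.0 2.2
  endloop
 endfacet
 facet normal 0.591 0.192 0.784
  outer loop
   vertex 1.2 1.6 4.6
   vertex 4.9 0.0 2.2
   vertex 5.0 4.6 1.0
  endloop
 endfacet
 facet normal -0.574 0.552 0.605
  outer loop
   vertex 1.2 1.6 4.6
   vertex 1.6 4.1 2.7
   vertex 0.5 1.2 4.3
  endloop
 endfacet
 facet normal 0.310 0.543 0.780
  outer loop
   vertex 1.2 1.6 4.6
   vertex 5.0 4.6 1.0
   vertex 1.6 4.1 2.7
  endloop
 endfacet
 facet normal -0.354 -0.908 -0.224
  outer loop
   vertex 4.5 0.6 0.4
   vertex 4.9 0.0 2.2
   vertex 0.5 1.2 4.3
  endloop
 endfacet
 facet normal -0.641 -0.503 -0.580
  outer loop
   vertex 4.5 0.6 0.4
   vertex 0.5 1.2 4.3
   vertex 2.1 4.0 0.1
  endloop
 endfacet
 facet normal 0.966 -0.084 -0.243
  outer loop
   vertex 4.5 0.6 0.4
   vertex 5.0 4.6 1.0
   vertex 4.9 0.0 2.2
  endloop
 endfacet
 facet normal 0.274 0.109 -0.956
  outer loop
   vertex 4.5 0.6 0.4
   vertex 2.1 4.0 0.1
   vertex 5.0 4.6 1.0
  endloop
 endfacet
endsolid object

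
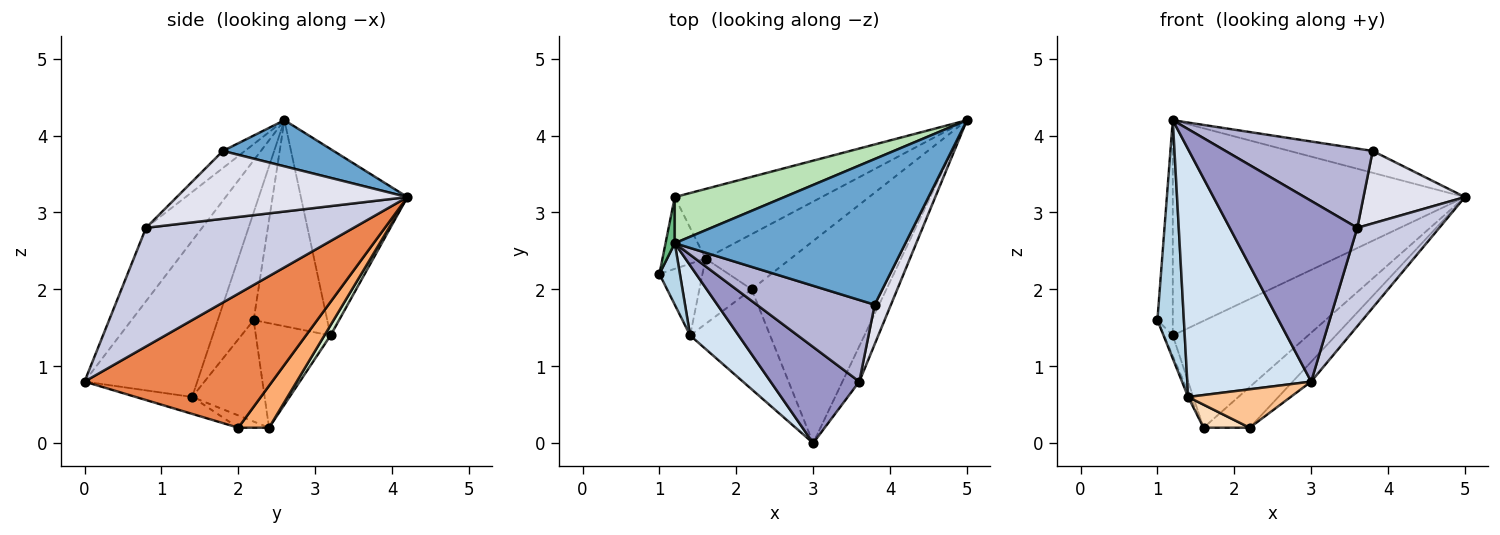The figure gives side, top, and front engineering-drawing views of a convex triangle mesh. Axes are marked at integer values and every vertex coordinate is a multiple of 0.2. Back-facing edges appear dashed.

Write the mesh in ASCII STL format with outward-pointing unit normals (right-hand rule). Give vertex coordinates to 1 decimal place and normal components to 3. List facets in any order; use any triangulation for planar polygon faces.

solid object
 facet normal 0.194 0.146 0.970
  outer loop
   vertex 3.8 1.8 3.8
   vertex 5.0 4.2 3.2
   vertex 1.2 2.6 4.2
  endloop
 endfacet
 facet normal -0.920 0.028 -0.390
  outer loop
   vertex 1.4 1.4 0.6
   vertex 1.0 2.2 1.6
   vertex 1.6 2.4 0.2
  endloop
 endfacet
 facet normal -0.795 -0.587 0.151
  outer loop
   vertex 1.4 1.4 0.6
   vertex 1.2 2.6 4.2
   vertex 1.0 2.2 1.6
  endloop
 endfacet
 facet normal -0.659 -0.724 0.205
  outer loop
   vertex 1.4 1.4 0.6
   vertex 3.0 0.0 0.8
   vertex 1.2 2.6 4.2
  endloop
 endfacet
 facet normal 0.703 0.069 -0.707
  outer loop
   vertex 2.2 2.0 0.2
   vertex 5.0 4.2 3.2
   vertex 3.0 0.0 0.8
  endloop
 endfacet
 facet normal 0.368 0.552 -0.748
  outer loop
   vertex 2.2 2.0 0.2
   vertex 1.6 2.4 0.2
   vertex 5.0 4.2 3.2
  endloop
 endfacet
 facet normal -0.194 -0.352 -0.916
  outer loop
   vertex 2.2 2.0 0.2
   vertex 3.0 0.0 0.8
   vertex 1.4 1.4 0.6
  endloop
 endfacet
 facet normal -0.217 -0.325 -0.921
  outer loop
   vertex 2.2 2.0 0.2
   vertex 1.4 1.4 0.6
   vertex 1.6 2.4 0.2
  endloop
 endfacet
 facet normal -0.978 0.204 0.044
  outer loop
   vertex 1.2 3.2 1.4
   vertex 1.0 2.2 1.6
   vertex 1.2 2.6 4.2
  endloop
 endfacet
 facet normal -0.919 0.108 -0.379
  outer loop
   vertex 1.2 3.2 1.4
   vertex 1.6 2.4 0.2
   vertex 1.0 2.2 1.6
  endloop
 endfacet
 facet normal -0.336 0.921 0.197
  outer loop
   vertex 1.2 3.2 1.4
   vertex 1.2 2.6 4.2
   vertex 5.0 4.2 3.2
  endloop
 endfacet
 facet normal 0.038 0.837 -0.545
  outer loop
   vertex 1.2 3.2 1.4
   vertex 5.0 4.2 3.2
   vertex 1.6 2.4 0.2
  endloop
 endfacet
 facet normal -0.362 -0.823 0.438
  outer loop
   vertex 3.6 0.8 2.8
   vertex 1.2 2.6 4.2
   vertex 3.0 0.0 0.8
  endloop
 endfacet
 facet normal -0.103 -0.693 0.714
  outer loop
   vertex 3.6 0.8 2.8
   vertex 3.8 1.8 3.8
   vertex 1.2 2.6 4.2
  endloop
 endfacet
 facet normal 0.922 -0.364 -0.131
  outer loop
   vertex 3.6 0.8 2.8
   vertex 3.0 0.0 0.8
   vertex 5.0 4.2 3.2
  endloop
 endfacet
 facet normal 0.894 -0.393 0.215
  outer loop
   vertex 3.6 0.8 2.8
   vertex 5.0 4.2 3.2
   vertex 3.8 1.8 3.8
  endloop
 endfacet
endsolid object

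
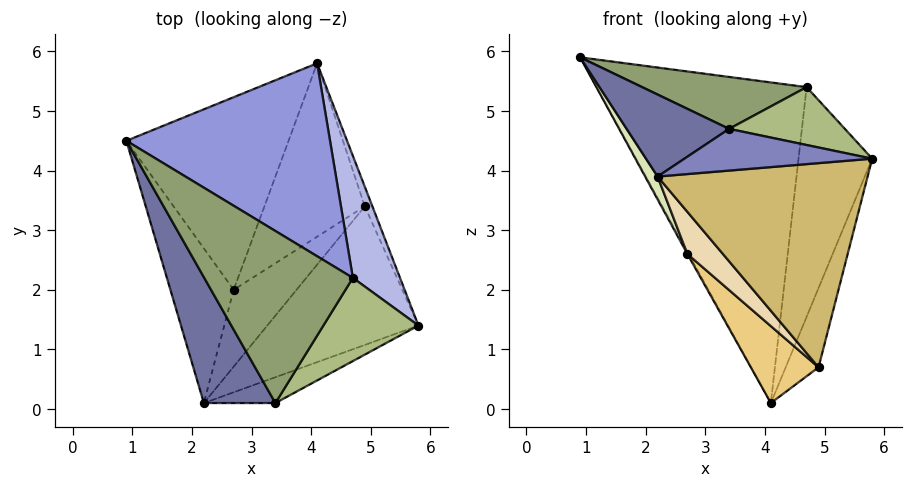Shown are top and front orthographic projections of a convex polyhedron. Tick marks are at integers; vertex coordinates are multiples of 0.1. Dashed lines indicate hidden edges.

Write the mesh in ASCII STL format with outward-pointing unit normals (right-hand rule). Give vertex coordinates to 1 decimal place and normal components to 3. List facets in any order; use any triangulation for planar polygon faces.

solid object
 facet normal -0.488 -0.477 0.731
  outer loop
   vertex 2.2 0.1 3.9
   vertex 3.4 0.1 4.7
   vertex 0.9 4.5 5.9
  endloop
 endfacet
 facet normal 0.331 -0.802 -0.497
  outer loop
   vertex 2.2 0.1 3.9
   vertex 5.8 1.4 4.2
   vertex 3.4 0.1 4.7
  endloop
 endfacet
 facet normal 0.506 0.739 0.445
  outer loop
   vertex 4.7 2.2 5.4
   vertex 4.1 5.8 0.1
   vertex 0.9 4.5 5.9
  endloop
 endfacet
 facet normal 0.756 0.578 0.307
  outer loop
   vertex 4.7 2.2 5.4
   vertex 5.8 1.4 4.2
   vertex 4.1 5.8 0.1
  endloop
 endfacet
 facet normal -0.049 -0.289 0.956
  outer loop
   vertex 4.7 2.2 5.4
   vertex 0.9 4.5 5.9
   vertex 3.4 0.1 4.7
  endloop
 endfacet
 facet normal 0.433 -0.515 0.740
  outer loop
   vertex 4.7 2.2 5.4
   vertex 3.4 0.1 4.7
   vertex 5.8 1.4 4.2
  endloop
 endfacet
 facet normal -0.876 0.006 -0.482
  outer loop
   vertex 2.7 2.0 2.6
   vertex 0.9 4.5 5.9
   vertex 4.1 5.8 0.1
  endloop
 endfacet
 facet normal -0.896 -0.065 -0.439
  outer loop
   vertex 2.7 2.0 2.6
   vertex 2.2 0.1 3.9
   vertex 0.9 4.5 5.9
  endloop
 endfacet
 facet normal 0.951 0.299 -0.074
  outer loop
   vertex 4.9 3.4 0.7
   vertex 4.1 5.8 0.1
   vertex 5.8 1.4 4.2
  endloop
 endfacet
 facet normal 0.327 -0.782 -0.531
  outer loop
   vertex 4.9 3.4 0.7
   vertex 5.8 1.4 4.2
   vertex 2.2 0.1 3.9
  endloop
 endfacet
 facet normal -0.469 -0.358 -0.807
  outer loop
   vertex 4.9 3.4 0.7
   vertex 2.7 2.0 2.6
   vertex 4.1 5.8 0.1
  endloop
 endfacet
 facet normal -0.411 -0.439 -0.799
  outer loop
   vertex 4.9 3.4 0.7
   vertex 2.2 0.1 3.9
   vertex 2.7 2.0 2.6
  endloop
 endfacet
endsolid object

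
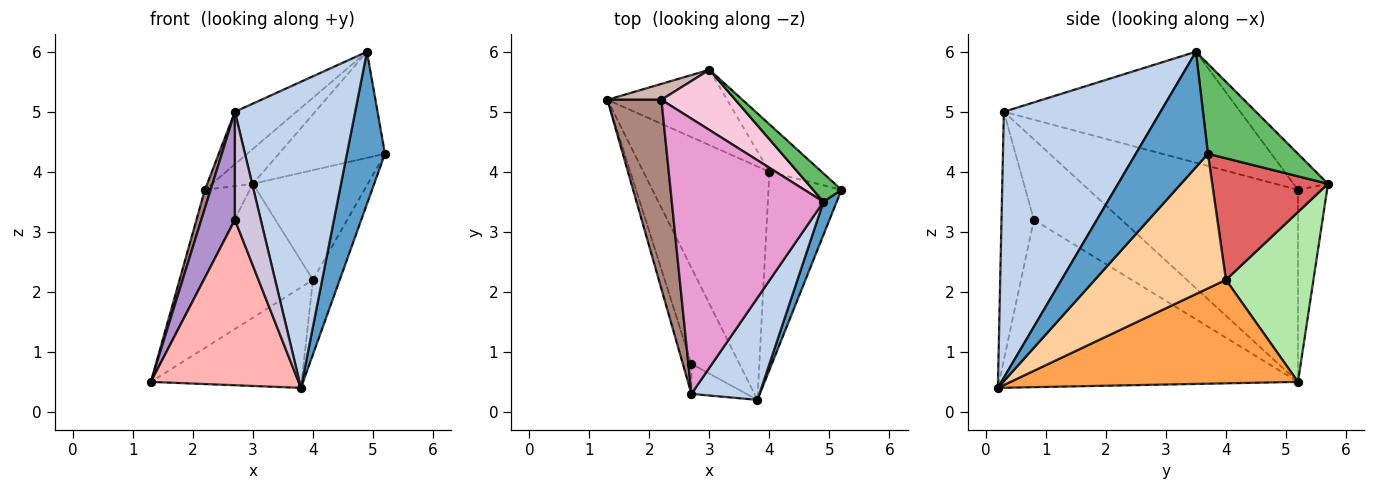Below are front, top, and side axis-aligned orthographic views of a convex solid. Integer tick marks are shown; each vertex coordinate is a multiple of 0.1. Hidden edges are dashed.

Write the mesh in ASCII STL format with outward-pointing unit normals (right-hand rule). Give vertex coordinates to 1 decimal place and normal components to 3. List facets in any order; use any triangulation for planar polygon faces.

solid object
 facet normal 0.880 -0.464 0.101
  outer loop
   vertex 4.9 3.5 6.0
   vertex 3.8 0.2 0.4
   vertex 5.2 3.7 4.3
  endloop
 endfacet
 facet normal 0.777 -0.597 0.199
  outer loop
   vertex 2.7 0.3 5.0
   vertex 3.8 0.2 0.4
   vertex 4.9 3.5 6.0
  endloop
 endfacet
 facet normal 0.602 0.316 -0.733
  outer loop
   vertex 4.0 4.0 2.2
   vertex 3.8 0.2 0.4
   vertex 1.3 5.2 0.5
  endloop
 endfacet
 facet normal 0.865 0.177 -0.469
  outer loop
   vertex 4.0 4.0 2.2
   vertex 5.2 3.7 4.3
   vertex 3.8 0.2 0.4
  endloop
 endfacet
 facet normal 0.634 0.747 0.200
  outer loop
   vertex 3.0 5.7 3.8
   vertex 4.9 3.5 6.0
   vertex 5.2 3.7 4.3
  endloop
 endfacet
 facet normal 0.571 0.715 -0.403
  outer loop
   vertex 3.0 5.7 3.8
   vertex 4.0 4.0 2.2
   vertex 1.3 5.2 0.5
  endloop
 endfacet
 facet normal 0.679 0.674 -0.292
  outer loop
   vertex 3.0 5.7 3.8
   vertex 5.2 3.7 4.3
   vertex 4.0 4.0 2.2
  endloop
 endfacet
 facet normal -0.868 -0.429 -0.249
  outer loop
   vertex 2.7 0.8 3.2
   vertex 1.3 5.2 0.5
   vertex 3.8 0.2 0.4
  endloop
 endfacet
 facet normal -0.929 -0.356 -0.099
  outer loop
   vertex 2.7 0.8 3.2
   vertex 2.7 0.3 5.0
   vertex 1.3 5.2 0.5
  endloop
 endfacet
 facet normal -0.770 -0.615 -0.171
  outer loop
   vertex 2.7 0.8 3.2
   vertex 3.8 0.2 0.4
   vertex 2.7 0.3 5.0
  endloop
 endfacet
 facet normal -0.962 -0.026 0.271
  outer loop
   vertex 2.2 5.2 3.7
   vertex 1.3 5.2 0.5
   vertex 2.7 0.3 5.0
  endloop
 endfacet
 facet normal -0.537 0.830 0.151
  outer loop
   vertex 2.2 5.2 3.7
   vertex 3.0 5.7 3.8
   vertex 1.3 5.2 0.5
  endloop
 endfacet
 facet normal -0.584 0.152 0.798
  outer loop
   vertex 2.2 5.2 3.7
   vertex 2.7 0.3 5.0
   vertex 4.9 3.5 6.0
  endloop
 endfacet
 facet normal -0.388 0.462 0.797
  outer loop
   vertex 2.2 5.2 3.7
   vertex 4.9 3.5 6.0
   vertex 3.0 5.7 3.8
  endloop
 endfacet
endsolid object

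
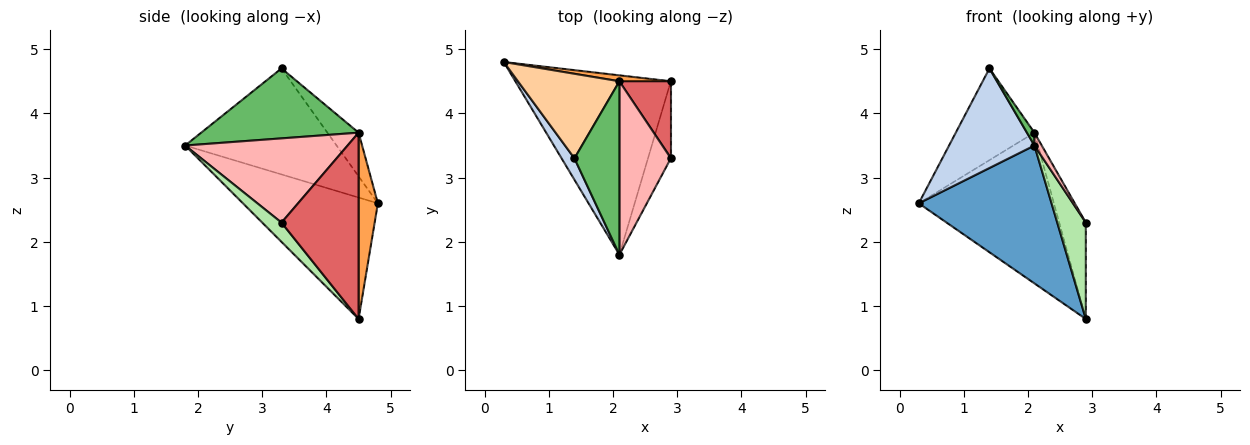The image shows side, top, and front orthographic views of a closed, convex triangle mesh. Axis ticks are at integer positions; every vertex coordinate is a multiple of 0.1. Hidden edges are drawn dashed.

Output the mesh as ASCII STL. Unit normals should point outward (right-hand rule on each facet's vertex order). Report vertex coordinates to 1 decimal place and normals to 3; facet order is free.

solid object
 facet normal -0.526 -0.518 -0.674
  outer loop
   vertex 2.1 1.8 3.5
   vertex 0.3 4.8 2.6
   vertex 2.9 4.5 0.8
  endloop
 endfacet
 facet normal -0.866 -0.488 0.105
  outer loop
   vertex 1.4 3.3 4.7
   vertex 0.3 4.8 2.6
   vertex 2.1 1.8 3.5
  endloop
 endfacet
 facet normal 0.141 0.989 0.039
  outer loop
   vertex 2.1 4.5 3.7
   vertex 2.9 4.5 0.8
   vertex 0.3 4.8 2.6
  endloop
 endfacet
 facet normal -0.280 0.706 0.651
  outer loop
   vertex 2.1 4.5 3.7
   vertex 0.3 4.8 2.6
   vertex 1.4 3.3 4.7
  endloop
 endfacet
 facet normal 0.841 -0.040 0.540
  outer loop
   vertex 2.1 4.5 3.7
   vertex 1.4 3.3 4.7
   vertex 2.1 1.8 3.5
  endloop
 endfacet
 facet normal 0.466 -0.691 -0.553
  outer loop
   vertex 2.9 3.3 2.3
   vertex 2.1 1.8 3.5
   vertex 2.9 4.5 0.8
  endloop
 endfacet
 facet normal 0.915 0.315 0.252
  outer loop
   vertex 2.9 3.3 2.3
   vertex 2.9 4.5 0.8
   vertex 2.1 4.5 3.7
  endloop
 endfacet
 facet normal 0.853 -0.039 0.520
  outer loop
   vertex 2.9 3.3 2.3
   vertex 2.1 4.5 3.7
   vertex 2.1 1.8 3.5
  endloop
 endfacet
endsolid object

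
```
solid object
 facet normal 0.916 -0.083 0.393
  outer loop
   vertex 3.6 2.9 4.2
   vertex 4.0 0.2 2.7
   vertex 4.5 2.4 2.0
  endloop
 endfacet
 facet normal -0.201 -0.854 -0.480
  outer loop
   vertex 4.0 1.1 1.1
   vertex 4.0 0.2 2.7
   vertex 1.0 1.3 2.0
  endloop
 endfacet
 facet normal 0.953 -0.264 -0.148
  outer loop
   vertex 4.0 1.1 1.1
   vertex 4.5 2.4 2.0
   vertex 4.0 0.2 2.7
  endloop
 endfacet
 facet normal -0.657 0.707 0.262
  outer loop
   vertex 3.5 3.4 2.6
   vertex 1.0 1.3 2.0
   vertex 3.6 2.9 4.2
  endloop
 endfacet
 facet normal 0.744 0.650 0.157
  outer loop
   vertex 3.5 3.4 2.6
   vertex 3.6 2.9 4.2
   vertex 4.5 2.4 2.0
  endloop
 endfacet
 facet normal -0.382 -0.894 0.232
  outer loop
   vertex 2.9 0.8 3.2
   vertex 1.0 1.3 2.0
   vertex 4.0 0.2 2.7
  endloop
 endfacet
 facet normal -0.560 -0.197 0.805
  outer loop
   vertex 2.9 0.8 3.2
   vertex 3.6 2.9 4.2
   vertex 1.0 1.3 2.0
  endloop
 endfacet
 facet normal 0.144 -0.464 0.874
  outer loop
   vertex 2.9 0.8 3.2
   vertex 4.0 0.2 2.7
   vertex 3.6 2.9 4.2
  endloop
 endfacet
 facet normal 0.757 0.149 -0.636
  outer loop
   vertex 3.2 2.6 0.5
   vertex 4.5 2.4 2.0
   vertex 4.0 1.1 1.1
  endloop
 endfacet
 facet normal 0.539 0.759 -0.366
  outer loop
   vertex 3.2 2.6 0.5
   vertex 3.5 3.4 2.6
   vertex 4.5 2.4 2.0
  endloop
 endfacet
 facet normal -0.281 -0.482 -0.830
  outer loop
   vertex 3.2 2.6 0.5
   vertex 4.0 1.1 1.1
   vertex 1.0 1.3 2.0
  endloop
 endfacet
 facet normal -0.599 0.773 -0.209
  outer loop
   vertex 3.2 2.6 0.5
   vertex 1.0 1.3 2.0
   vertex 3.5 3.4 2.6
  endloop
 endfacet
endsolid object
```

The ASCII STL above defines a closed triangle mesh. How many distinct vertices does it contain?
8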